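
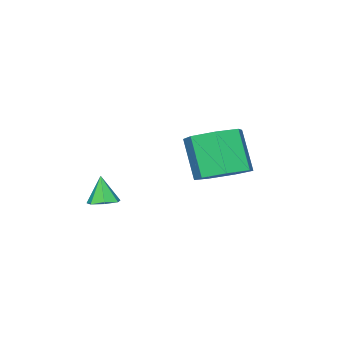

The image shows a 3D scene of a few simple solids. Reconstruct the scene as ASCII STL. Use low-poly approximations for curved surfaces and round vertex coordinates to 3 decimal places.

solid 
facet normal 0.140 0.263 -0.954
outer loop
vertex 1.655 -2.948 -2.515
vertex 1.331 -3.326 -2.667
vertex 1.22 -2.832 -2.547
endloop
endfacet
facet normal 0.147 0.735 0.661
outer loop
vertex 1.655 -2.948 -2.515
vertex 1.22 -2.832 -2.547
vertex 1.189 -3.594 -1.693
endloop
endfacet
facet normal 0.140 0.263 -0.955
outer loop
vertex 1.22 -2.832 -2.547
vertex 1.331 -3.326 -2.667
vertex 0.869 -3.088 -2.669
endloop
endfacet
facet normal -0.615 0.599 0.512
outer loop
vertex 1.22 -2.832 -2.547
vertex 0.869 -3.088 -2.669
vertex 1.189 -3.594 -1.693
endloop
endfacet
facet normal 0.139 0.262 -0.955
outer loop
vertex 0.869 -3.088 -2.669
vertex 1.331 -3.326 -2.667
vertex 0.866 -3.523 -2.789
endloop
endfacet
facet normal -0.958 -0.070 0.278
outer loop
vertex 0.869 -3.088 -2.669
vertex 0.866 -3.523 -2.789
vertex 1.189 -3.594 -1.693
endloop
endfacet
facet normal 0.139 0.263 -0.955
outer loop
vertex 0.866 -3.523 -2.789
vertex 1.331 -3.326 -2.667
vertex 1.214 -3.809 -2.817
endloop
endfacet
facet normal -0.623 -0.771 0.134
outer loop
vertex 0.866 -3.523 -2.789
vertex 1.214 -3.809 -2.817
vertex 1.189 -3.594 -1.693
endloop
endfacet
facet normal 0.139 0.263 -0.955
outer loop
vertex 1.214 -3.809 -2.817
vertex 1.331 -3.326 -2.667
vertex 1.65 -3.731 -2.732
endloop
endfacet
facet normal 0.137 -0.972 0.189
outer loop
vertex 1.214 -3.809 -2.817
vertex 1.65 -3.731 -2.732
vertex 1.189 -3.594 -1.693
endloop
endfacet
facet normal 0.141 0.264 -0.954
outer loop
vertex 1.65 -3.731 -2.732
vertex 1.331 -3.326 -2.667
vertex 1.846 -3.348 -2.597
endloop
endfacet
facet normal 0.750 -0.525 0.402
outer loop
vertex 1.65 -3.731 -2.732
vertex 1.846 -3.348 -2.597
vertex 1.189 -3.594 -1.693
endloop
endfacet
facet normal 0.141 0.263 -0.954
outer loop
vertex 1.846 -3.348 -2.597
vertex 1.331 -3.326 -2.667
vertex 1.655 -2.948 -2.515
endloop
endfacet
facet normal 0.755 0.235 0.612
outer loop
vertex 1.846 -3.348 -2.597
vertex 1.655 -2.948 -2.515
vertex 1.189 -3.594 -1.693
endloop
endfacet
facet normal 0.181 0.454 -0.873
outer loop
vertex -1.489 -0.938 -1.62
vertex -2.061 -1.556 -2.06
vertex -2.282 -0.718 -1.67
endloop
endfacet
facet normal 0.205 0.850 0.485
outer loop
vertex -1.489 -0.938 -1.62
vertex -2.282 -0.718 -1.67
vertex -1.787 -1.686 -0.181
endloop
endfacet
facet normal 0.205 0.850 0.485
outer loop
vertex -1.787 -1.686 -0.181
vertex -2.282 -0.718 -1.67
vertex -2.58 -1.467 -0.23
endloop
endfacet
facet normal -0.179 -0.454 0.873
outer loop
vertex -1.787 -1.686 -0.181
vertex -2.58 -1.467 -0.23
vertex -2.359 -2.304 -0.62
endloop
endfacet
facet normal 0.180 0.454 -0.873
outer loop
vertex -2.282 -0.718 -1.67
vertex -2.061 -1.556 -2.06
vertex -2.909 -1.129 -2.013
endloop
endfacet
facet normal -0.624 0.739 0.255
outer loop
vertex -2.282 -0.718 -1.67
vertex -2.909 -1.129 -2.013
vertex -2.58 -1.467 -0.23
endloop
endfacet
facet normal -0.624 0.738 0.255
outer loop
vertex -2.58 -1.467 -0.23
vertex -2.909 -1.129 -2.013
vertex -3.206 -1.878 -0.573
endloop
endfacet
facet normal -0.180 -0.454 0.873
outer loop
vertex -2.58 -1.467 -0.23
vertex -3.206 -1.878 -0.573
vertex -2.359 -2.304 -0.62
endloop
endfacet
facet normal 0.181 0.455 -0.872
outer loop
vertex -2.909 -1.129 -2.013
vertex -2.061 -1.556 -2.06
vertex -2.897 -1.861 -2.392
endloop
endfacet
facet normal -0.984 0.070 -0.166
outer loop
vertex -2.909 -1.129 -2.013
vertex -2.897 -1.861 -2.392
vertex -3.206 -1.878 -0.573
endloop
endfacet
facet normal -0.983 0.071 -0.166
outer loop
vertex -3.206 -1.878 -0.573
vertex -2.897 -1.861 -2.392
vertex -3.195 -2.61 -0.952
endloop
endfacet
facet normal -0.180 -0.454 0.872
outer loop
vertex -3.206 -1.878 -0.573
vertex -3.195 -2.61 -0.952
vertex -2.359 -2.304 -0.62
endloop
endfacet
facet normal 0.181 0.454 -0.873
outer loop
vertex -2.897 -1.861 -2.392
vertex -2.061 -1.556 -2.06
vertex -2.256 -2.363 -2.52
endloop
endfacet
facet normal -0.602 -0.651 -0.463
outer loop
vertex -2.897 -1.861 -2.392
vertex -2.256 -2.363 -2.52
vertex -3.195 -2.61 -0.952
endloop
endfacet
facet normal -0.601 -0.651 -0.463
outer loop
vertex -3.195 -2.61 -0.952
vertex -2.256 -2.363 -2.52
vertex -2.553 -3.112 -1.08
endloop
endfacet
facet normal -0.181 -0.454 0.873
outer loop
vertex -3.195 -2.61 -0.952
vertex -2.553 -3.112 -1.08
vertex -2.359 -2.304 -0.62
endloop
endfacet
facet normal 0.180 0.454 -0.873
outer loop
vertex -2.256 -2.363 -2.52
vertex -2.061 -1.556 -2.06
vertex -1.468 -2.257 -2.302
endloop
endfacet
facet normal 0.232 -0.882 -0.411
outer loop
vertex -2.256 -2.363 -2.52
vertex -1.468 -2.257 -2.302
vertex -2.553 -3.112 -1.08
endloop
endfacet
facet normal 0.232 -0.882 -0.411
outer loop
vertex -2.553 -3.112 -1.08
vertex -1.468 -2.257 -2.302
vertex -1.766 -3.006 -0.862
endloop
endfacet
facet normal -0.181 -0.453 0.873
outer loop
vertex -2.553 -3.112 -1.08
vertex -1.766 -3.006 -0.862
vertex -2.359 -2.304 -0.62
endloop
endfacet
facet normal 0.180 0.453 -0.873
outer loop
vertex -1.468 -2.257 -2.302
vertex -2.061 -1.556 -2.06
vertex -1.127 -1.622 -1.902
endloop
endfacet
facet normal 0.892 -0.449 -0.049
outer loop
vertex -1.468 -2.257 -2.302
vertex -1.127 -1.622 -1.902
vertex -1.766 -3.006 -0.862
endloop
endfacet
facet normal 0.892 -0.449 -0.050
outer loop
vertex -1.766 -3.006 -0.862
vertex -1.127 -1.622 -1.902
vertex -1.424 -2.371 -0.462
endloop
endfacet
facet normal -0.180 -0.453 0.873
outer loop
vertex -1.766 -3.006 -0.862
vertex -1.424 -2.371 -0.462
vertex -2.359 -2.304 -0.62
endloop
endfacet
facet normal 0.180 0.455 -0.872
outer loop
vertex -1.127 -1.622 -1.902
vertex -2.061 -1.556 -2.06
vertex -1.489 -0.938 -1.62
endloop
endfacet
facet normal 0.880 0.322 0.349
outer loop
vertex -1.127 -1.622 -1.902
vertex -1.489 -0.938 -1.62
vertex -1.424 -2.371 -0.462
endloop
endfacet
facet normal 0.880 0.323 0.350
outer loop
vertex -1.424 -2.371 -0.462
vertex -1.489 -0.938 -1.62
vertex -1.787 -1.686 -0.181
endloop
endfacet
facet normal -0.180 -0.453 0.873
outer loop
vertex -1.424 -2.371 -0.462
vertex -1.787 -1.686 -0.181
vertex -2.359 -2.304 -0.62
endloop
endfacet

endsolid


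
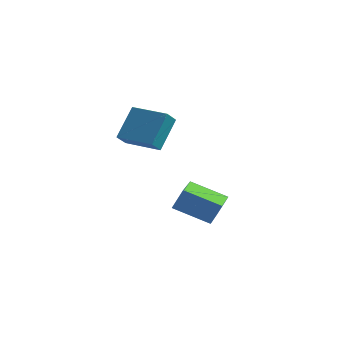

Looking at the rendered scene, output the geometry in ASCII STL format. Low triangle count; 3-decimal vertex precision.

solid 
facet normal -0.910 -0.128 0.394
outer loop
vertex -1.965 -0.832 -2.272
vertex -2.319 0.818 -2.554
vertex -2.381 -1.1 -3.321
endloop
endfacet
facet normal 0.207 -0.964 0.164
outer loop
vertex -0.661 -0.858 -4.066
vertex -1.965 -0.832 -2.272
vertex -2.381 -1.1 -3.321
endloop
endfacet
facet normal -0.910 -0.128 0.394
outer loop
vertex -2.381 -1.1 -3.321
vertex -2.319 0.818 -2.554
vertex -2.735 0.549 -3.603
endloop
endfacet
facet normal -0.359 -0.232 -0.904
outer loop
vertex -2.735 0.549 -3.603
vertex -0.661 -0.858 -4.066
vertex -2.381 -1.1 -3.321
endloop
endfacet
facet normal 0.359 0.232 0.904
outer loop
vertex -1.965 -0.832 -2.272
vertex -0.599 1.06 -3.299
vertex -2.319 0.818 -2.554
endloop
endfacet
facet normal 0.208 -0.964 0.165
outer loop
vertex -0.245 -0.589 -3.017
vertex -1.965 -0.832 -2.272
vertex -0.661 -0.858 -4.066
endloop
endfacet
facet normal 0.359 0.232 0.904
outer loop
vertex -0.245 -0.589 -3.017
vertex -0.599 1.06 -3.299
vertex -1.965 -0.832 -2.272
endloop
endfacet
facet normal -0.207 0.964 -0.165
outer loop
vertex -2.319 0.818 -2.554
vertex -0.599 1.06 -3.299
vertex -2.735 0.549 -3.603
endloop
endfacet
facet normal -0.359 -0.232 -0.904
outer loop
vertex -1.015 0.792 -4.348
vertex -0.661 -0.858 -4.066
vertex -2.735 0.549 -3.603
endloop
endfacet
facet normal -0.207 0.964 -0.164
outer loop
vertex -2.735 0.549 -3.603
vertex -0.599 1.06 -3.299
vertex -1.015 0.792 -4.348
endloop
endfacet
facet normal 0.910 0.128 -0.394
outer loop
vertex -1.015 0.792 -4.348
vertex -0.245 -0.589 -3.017
vertex -0.661 -0.858 -4.066
endloop
endfacet
facet normal 0.910 0.128 -0.394
outer loop
vertex -0.599 1.06 -3.299
vertex -0.245 -0.589 -3.017
vertex -1.015 0.792 -4.348
endloop
endfacet
facet normal -0.985 0.175 -0.013
outer loop
vertex -4.094 -3.012 1.508
vertex -3.899 -1.816 2.84
vertex -3.973 -2.372 0.917
endloop
endfacet
facet normal -0.108 -0.663 -0.740
outer loop
vertex -2.221 -2.684 0.94
vertex -4.094 -3.012 1.508
vertex -3.973 -2.372 0.917
endloop
endfacet
facet normal -0.985 0.175 -0.013
outer loop
vertex -3.973 -2.372 0.917
vertex -3.899 -1.816 2.84
vertex -3.778 -1.177 2.248
endloop
endfacet
facet normal 0.138 0.727 -0.673
outer loop
vertex -3.778 -1.177 2.248
vertex -2.221 -2.684 0.94
vertex -3.973 -2.372 0.917
endloop
endfacet
facet normal -0.138 -0.727 0.673
outer loop
vertex -4.094 -3.012 1.508
vertex -2.147 -2.128 2.863
vertex -3.899 -1.816 2.84
endloop
endfacet
facet normal -0.108 -0.665 -0.739
outer loop
vertex -2.342 -3.323 1.532
vertex -4.094 -3.012 1.508
vertex -2.221 -2.684 0.94
endloop
endfacet
facet normal -0.138 -0.727 0.673
outer loop
vertex -2.342 -3.323 1.532
vertex -2.147 -2.128 2.863
vertex -4.094 -3.012 1.508
endloop
endfacet
facet normal 0.109 0.664 0.739
outer loop
vertex -3.899 -1.816 2.84
vertex -2.147 -2.128 2.863
vertex -3.778 -1.177 2.248
endloop
endfacet
facet normal 0.138 0.727 -0.673
outer loop
vertex -2.026 -1.488 2.272
vertex -2.221 -2.684 0.94
vertex -3.778 -1.177 2.248
endloop
endfacet
facet normal 0.108 0.663 0.740
outer loop
vertex -3.778 -1.177 2.248
vertex -2.147 -2.128 2.863
vertex -2.026 -1.488 2.272
endloop
endfacet
facet normal 0.985 -0.175 0.013
outer loop
vertex -2.026 -1.488 2.272
vertex -2.342 -3.323 1.532
vertex -2.221 -2.684 0.94
endloop
endfacet
facet normal 0.985 -0.175 0.013
outer loop
vertex -2.147 -2.128 2.863
vertex -2.342 -3.323 1.532
vertex -2.026 -1.488 2.272
endloop
endfacet

endsolid


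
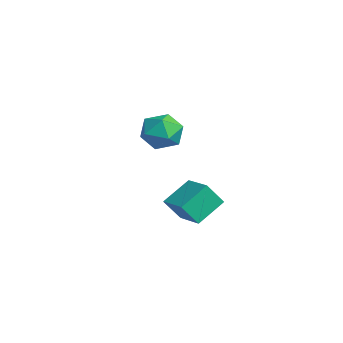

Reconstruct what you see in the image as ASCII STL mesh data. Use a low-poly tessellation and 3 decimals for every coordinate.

solid 
facet normal -0.194 0.878 0.438
outer loop
vertex -2.826 -2.49 3.648
vertex -2.789 -2.957 4.601
vertex -1.906 -2.549 4.175
endloop
endfacet
facet normal 0.161 0.972 -0.173
outer loop
vertex -2.826 -2.49 3.648
vertex -1.906 -2.549 4.175
vertex -1.931 -2.731 3.129
endloop
endfacet
facet normal -0.223 0.679 -0.700
outer loop
vertex -2.826 -2.49 3.648
vertex -1.931 -2.731 3.129
vertex -2.829 -3.253 2.909
endloop
endfacet
facet normal -0.816 0.404 -0.414
outer loop
vertex -2.826 -2.49 3.648
vertex -2.829 -3.253 2.909
vertex -3.359 -3.393 3.818
endloop
endfacet
facet normal -0.800 0.526 0.289
outer loop
vertex -2.826 -2.49 3.648
vertex -3.359 -3.393 3.818
vertex -2.789 -2.957 4.601
endloop
endfacet
facet normal 0.778 0.616 -0.126
outer loop
vertex -1.931 -2.731 3.129
vertex -1.906 -2.549 4.175
vertex -1.341 -3.347 3.762
endloop
endfacet
facet normal 0.202 0.464 0.863
outer loop
vertex -1.906 -2.549 4.175
vertex -2.789 -2.957 4.601
vertex -1.871 -3.487 4.671
endloop
endfacet
facet normal -0.776 -0.103 0.622
outer loop
vertex -2.789 -2.957 4.601
vertex -3.359 -3.393 3.818
vertex -2.769 -4.009 4.451
endloop
endfacet
facet normal -0.803 -0.302 -0.514
outer loop
vertex -3.359 -3.393 3.818
vertex -2.829 -3.253 2.909
vertex -2.794 -4.191 3.405
endloop
endfacet
facet normal 0.157 0.142 -0.977
outer loop
vertex -2.829 -3.253 2.909
vertex -1.931 -2.731 3.129
vertex -1.911 -3.783 2.979
endloop
endfacet
facet normal 0.816 -0.404 0.414
outer loop
vertex -1.874 -4.25 3.932
vertex -1.341 -3.347 3.762
vertex -1.871 -3.487 4.671
endloop
endfacet
facet normal 0.223 -0.679 0.700
outer loop
vertex -1.874 -4.25 3.932
vertex -1.871 -3.487 4.671
vertex -2.769 -4.009 4.451
endloop
endfacet
facet normal -0.161 -0.972 0.173
outer loop
vertex -1.874 -4.25 3.932
vertex -2.769 -4.009 4.451
vertex -2.794 -4.191 3.405
endloop
endfacet
facet normal 0.194 -0.878 -0.438
outer loop
vertex -1.874 -4.25 3.932
vertex -2.794 -4.191 3.405
vertex -1.911 -3.783 2.979
endloop
endfacet
facet normal 0.800 -0.526 -0.289
outer loop
vertex -1.874 -4.25 3.932
vertex -1.911 -3.783 2.979
vertex -1.341 -3.347 3.762
endloop
endfacet
facet normal 0.803 0.302 0.514
outer loop
vertex -1.871 -3.487 4.671
vertex -1.341 -3.347 3.762
vertex -1.906 -2.549 4.175
endloop
endfacet
facet normal -0.157 -0.142 0.977
outer loop
vertex -2.769 -4.009 4.451
vertex -1.871 -3.487 4.671
vertex -2.789 -2.957 4.601
endloop
endfacet
facet normal -0.778 -0.616 0.126
outer loop
vertex -2.794 -4.191 3.405
vertex -2.769 -4.009 4.451
vertex -3.359 -3.393 3.818
endloop
endfacet
facet normal -0.202 -0.464 -0.863
outer loop
vertex -1.911 -3.783 2.979
vertex -2.794 -4.191 3.405
vertex -2.829 -3.253 2.909
endloop
endfacet
facet normal 0.776 0.103 -0.622
outer loop
vertex -1.341 -3.347 3.762
vertex -1.911 -3.783 2.979
vertex -1.931 -2.731 3.129
endloop
endfacet
facet normal -0.954 -0.246 -0.173
outer loop
vertex 1.727 -3.378 2.637
vertex 1.725 -2.659 1.627
vertex 2.191 -4.574 1.784
endloop
endfacet
facet normal 0.001 -0.580 0.814
outer loop
vertex 3.555 -4.221 2.033
vertex 1.727 -3.378 2.637
vertex 2.191 -4.574 1.784
endloop
endfacet
facet normal -0.953 -0.246 -0.175
outer loop
vertex 2.191 -4.574 1.784
vertex 1.725 -2.659 1.627
vertex 2.19 -3.854 0.774
endloop
endfacet
facet normal 0.302 -0.776 -0.554
outer loop
vertex 2.19 -3.854 0.774
vertex 3.555 -4.221 2.033
vertex 2.191 -4.574 1.784
endloop
endfacet
facet normal -0.302 0.776 0.553
outer loop
vertex 1.727 -3.378 2.637
vertex 3.089 -2.306 1.876
vertex 1.725 -2.659 1.627
endloop
endfacet
facet normal 0.001 -0.581 0.814
outer loop
vertex 3.09 -3.026 2.886
vertex 1.727 -3.378 2.637
vertex 3.555 -4.221 2.033
endloop
endfacet
facet normal -0.302 0.776 0.554
outer loop
vertex 3.09 -3.026 2.886
vertex 3.089 -2.306 1.876
vertex 1.727 -3.378 2.637
endloop
endfacet
facet normal -0.002 0.581 -0.814
outer loop
vertex 1.725 -2.659 1.627
vertex 3.089 -2.306 1.876
vertex 2.19 -3.854 0.774
endloop
endfacet
facet normal 0.302 -0.776 -0.553
outer loop
vertex 3.553 -3.502 1.023
vertex 3.555 -4.221 2.033
vertex 2.19 -3.854 0.774
endloop
endfacet
facet normal -0.001 0.580 -0.814
outer loop
vertex 2.19 -3.854 0.774
vertex 3.089 -2.306 1.876
vertex 3.553 -3.502 1.023
endloop
endfacet
facet normal 0.953 0.247 0.174
outer loop
vertex 3.553 -3.502 1.023
vertex 3.09 -3.026 2.886
vertex 3.555 -4.221 2.033
endloop
endfacet
facet normal 0.954 0.246 0.174
outer loop
vertex 3.089 -2.306 1.876
vertex 3.09 -3.026 2.886
vertex 3.553 -3.502 1.023
endloop
endfacet

endsolid


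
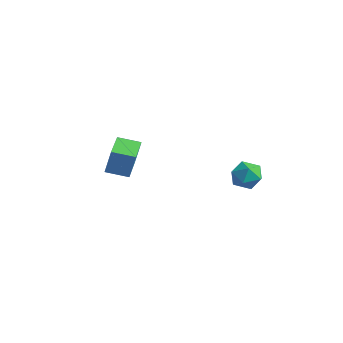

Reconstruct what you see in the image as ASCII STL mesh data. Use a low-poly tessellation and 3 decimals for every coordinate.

solid 
facet normal -0.878 0.350 -0.327
outer loop
vertex 3.179 1.857 -1.473
vertex 2.788 1.472 -0.835
vertex 3.068 2.26 -0.743
endloop
endfacet
facet normal -0.348 0.797 -0.493
outer loop
vertex 3.179 1.857 -1.473
vertex 3.068 2.26 -0.743
vertex 3.8 2.325 -1.154
endloop
endfacet
facet normal 0.126 0.439 -0.890
outer loop
vertex 3.179 1.857 -1.473
vertex 3.8 2.325 -1.154
vertex 3.972 1.577 -1.499
endloop
endfacet
facet normal -0.112 -0.228 -0.967
outer loop
vertex 3.179 1.857 -1.473
vertex 3.972 1.577 -1.499
vertex 3.347 1.05 -1.302
endloop
endfacet
facet normal -0.732 -0.284 -0.620
outer loop
vertex 3.179 1.857 -1.473
vertex 3.347 1.05 -1.302
vertex 2.788 1.472 -0.835
endloop
endfacet
facet normal -0.025 0.993 0.113
outer loop
vertex 3.8 2.325 -1.154
vertex 3.068 2.26 -0.743
vertex 3.793 2.23 -0.318
endloop
endfacet
facet normal -0.884 0.269 0.383
outer loop
vertex 3.068 2.26 -0.743
vertex 2.788 1.472 -0.835
vertex 3.168 1.703 -0.121
endloop
endfacet
facet normal -0.647 -0.757 -0.091
outer loop
vertex 2.788 1.472 -0.835
vertex 3.347 1.05 -1.302
vertex 3.34 0.955 -0.466
endloop
endfacet
facet normal 0.356 -0.667 -0.655
outer loop
vertex 3.347 1.05 -1.302
vertex 3.972 1.577 -1.499
vertex 4.072 1.02 -0.877
endloop
endfacet
facet normal 0.741 0.414 -0.528
outer loop
vertex 3.972 1.577 -1.499
vertex 3.8 2.325 -1.154
vertex 4.352 1.808 -0.785
endloop
endfacet
facet normal 0.112 0.228 0.967
outer loop
vertex 3.961 1.423 -0.147
vertex 3.793 2.23 -0.318
vertex 3.168 1.703 -0.121
endloop
endfacet
facet normal -0.126 -0.439 0.890
outer loop
vertex 3.961 1.423 -0.147
vertex 3.168 1.703 -0.121
vertex 3.34 0.955 -0.466
endloop
endfacet
facet normal 0.348 -0.797 0.493
outer loop
vertex 3.961 1.423 -0.147
vertex 3.34 0.955 -0.466
vertex 4.072 1.02 -0.877
endloop
endfacet
facet normal 0.878 -0.350 0.327
outer loop
vertex 3.961 1.423 -0.147
vertex 4.072 1.02 -0.877
vertex 4.352 1.808 -0.785
endloop
endfacet
facet normal 0.732 0.284 0.620
outer loop
vertex 3.961 1.423 -0.147
vertex 4.352 1.808 -0.785
vertex 3.793 2.23 -0.318
endloop
endfacet
facet normal -0.356 0.667 0.655
outer loop
vertex 3.168 1.703 -0.121
vertex 3.793 2.23 -0.318
vertex 3.068 2.26 -0.743
endloop
endfacet
facet normal -0.741 -0.414 0.528
outer loop
vertex 3.34 0.955 -0.466
vertex 3.168 1.703 -0.121
vertex 2.788 1.472 -0.835
endloop
endfacet
facet normal 0.025 -0.993 -0.113
outer loop
vertex 4.072 1.02 -0.877
vertex 3.34 0.955 -0.466
vertex 3.347 1.05 -1.302
endloop
endfacet
facet normal 0.884 -0.269 -0.383
outer loop
vertex 4.352 1.808 -0.785
vertex 4.072 1.02 -0.877
vertex 3.972 1.577 -1.499
endloop
endfacet
facet normal 0.647 0.757 0.091
outer loop
vertex 3.793 2.23 -0.318
vertex 4.352 1.808 -0.785
vertex 3.8 2.325 -1.154
endloop
endfacet
facet normal -0.719 0.694 -0.041
outer loop
vertex -3.043 -0.617 -0.367
vertex -2.251 0.188 -0.633
vertex -3.216 -0.872 -1.65
endloop
endfacet
facet normal -0.683 -0.694 0.230
outer loop
vertex -1.749 -2.288 -1.567
vertex -3.043 -0.617 -0.367
vertex -3.216 -0.872 -1.65
endloop
endfacet
facet normal -0.719 0.694 -0.042
outer loop
vertex -3.216 -0.872 -1.65
vertex -2.251 0.188 -0.633
vertex -2.423 -0.067 -1.917
endloop
endfacet
facet normal -0.131 -0.193 -0.972
outer loop
vertex -2.423 -0.067 -1.917
vertex -1.749 -2.288 -1.567
vertex -3.216 -0.872 -1.65
endloop
endfacet
facet normal 0.131 0.193 0.973
outer loop
vertex -3.043 -0.617 -0.367
vertex -0.784 -1.228 -0.55
vertex -2.251 0.188 -0.633
endloop
endfacet
facet normal -0.683 -0.694 0.229
outer loop
vertex -1.577 -2.033 -0.283
vertex -3.043 -0.617 -0.367
vertex -1.749 -2.288 -1.567
endloop
endfacet
facet normal 0.131 0.193 0.972
outer loop
vertex -1.577 -2.033 -0.283
vertex -0.784 -1.228 -0.55
vertex -3.043 -0.617 -0.367
endloop
endfacet
facet normal 0.683 0.694 -0.229
outer loop
vertex -2.251 0.188 -0.633
vertex -0.784 -1.228 -0.55
vertex -2.423 -0.067 -1.917
endloop
endfacet
facet normal -0.131 -0.193 -0.972
outer loop
vertex -0.957 -1.483 -1.833
vertex -1.749 -2.288 -1.567
vertex -2.423 -0.067 -1.917
endloop
endfacet
facet normal 0.683 0.693 -0.230
outer loop
vertex -2.423 -0.067 -1.917
vertex -0.784 -1.228 -0.55
vertex -0.957 -1.483 -1.833
endloop
endfacet
facet normal 0.719 -0.694 0.041
outer loop
vertex -0.957 -1.483 -1.833
vertex -1.577 -2.033 -0.283
vertex -1.749 -2.288 -1.567
endloop
endfacet
facet normal 0.719 -0.694 0.041
outer loop
vertex -0.784 -1.228 -0.55
vertex -1.577 -2.033 -0.283
vertex -0.957 -1.483 -1.833
endloop
endfacet

endsolid


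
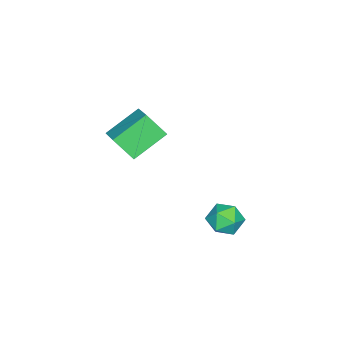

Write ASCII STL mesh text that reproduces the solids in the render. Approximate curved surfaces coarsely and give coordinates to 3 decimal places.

solid 
facet normal -0.106 0.845 0.523
outer loop
vertex 0.419 3.846 -0.41
vertex 0.479 3.349 0.405
vertex 1.271 3.7 -0.001
endloop
endfacet
facet normal 0.216 0.971 -0.102
outer loop
vertex 0.419 3.846 -0.41
vertex 1.271 3.7 -0.001
vertex 1.177 3.621 -0.949
endloop
endfacet
facet normal -0.219 0.752 -0.622
outer loop
vertex 0.419 3.846 -0.41
vertex 1.177 3.621 -0.949
vertex 0.326 3.223 -1.13
endloop
endfacet
facet normal -0.811 0.490 -0.319
outer loop
vertex 0.419 3.846 -0.41
vertex 0.326 3.223 -1.13
vertex -0.105 3.054 -0.293
endloop
endfacet
facet normal -0.741 0.548 0.389
outer loop
vertex 0.419 3.846 -0.41
vertex -0.105 3.054 -0.293
vertex 0.479 3.349 0.405
endloop
endfacet
facet normal 0.808 0.575 -0.128
outer loop
vertex 1.177 3.621 -0.949
vertex 1.271 3.7 -0.001
vertex 1.705 2.986 -0.467
endloop
endfacet
facet normal 0.288 0.372 0.883
outer loop
vertex 1.271 3.7 -0.001
vertex 0.479 3.349 0.405
vertex 1.274 2.817 0.37
endloop
endfacet
facet normal -0.739 -0.110 0.665
outer loop
vertex 0.479 3.349 0.405
vertex -0.105 3.054 -0.293
vertex 0.423 2.419 0.189
endloop
endfacet
facet normal -0.853 -0.205 -0.480
outer loop
vertex -0.105 3.054 -0.293
vertex 0.326 3.223 -1.13
vertex 0.329 2.34 -0.759
endloop
endfacet
facet normal 0.104 0.219 -0.970
outer loop
vertex 0.326 3.223 -1.13
vertex 1.177 3.621 -0.949
vertex 1.121 2.691 -1.165
endloop
endfacet
facet normal 0.811 -0.490 0.319
outer loop
vertex 1.181 2.194 -0.35
vertex 1.705 2.986 -0.467
vertex 1.274 2.817 0.37
endloop
endfacet
facet normal 0.219 -0.752 0.622
outer loop
vertex 1.181 2.194 -0.35
vertex 1.274 2.817 0.37
vertex 0.423 2.419 0.189
endloop
endfacet
facet normal -0.216 -0.971 0.102
outer loop
vertex 1.181 2.194 -0.35
vertex 0.423 2.419 0.189
vertex 0.329 2.34 -0.759
endloop
endfacet
facet normal 0.106 -0.845 -0.523
outer loop
vertex 1.181 2.194 -0.35
vertex 0.329 2.34 -0.759
vertex 1.121 2.691 -1.165
endloop
endfacet
facet normal 0.741 -0.548 -0.389
outer loop
vertex 1.181 2.194 -0.35
vertex 1.121 2.691 -1.165
vertex 1.705 2.986 -0.467
endloop
endfacet
facet normal 0.853 0.205 0.480
outer loop
vertex 1.274 2.817 0.37
vertex 1.705 2.986 -0.467
vertex 1.271 3.7 -0.001
endloop
endfacet
facet normal -0.104 -0.219 0.970
outer loop
vertex 0.423 2.419 0.189
vertex 1.274 2.817 0.37
vertex 0.479 3.349 0.405
endloop
endfacet
facet normal -0.808 -0.575 0.128
outer loop
vertex 0.329 2.34 -0.759
vertex 0.423 2.419 0.189
vertex -0.105 3.054 -0.293
endloop
endfacet
facet normal -0.288 -0.372 -0.883
outer loop
vertex 1.121 2.691 -1.165
vertex 0.329 2.34 -0.759
vertex 0.326 3.223 -1.13
endloop
endfacet
facet normal 0.739 0.110 -0.665
outer loop
vertex 1.705 2.986 -0.467
vertex 1.121 2.691 -1.165
vertex 1.177 3.621 -0.949
endloop
endfacet
facet normal -0.725 0.468 0.506
outer loop
vertex -1.049 -1.856 3.826
vertex -1.19 -0.859 2.701
vertex -2.196 -2.843 3.095
endloop
endfacet
facet normal 0.094 -0.660 0.745
outer loop
vertex -0.71 -3.801 2.059
vertex -1.049 -1.856 3.826
vertex -2.196 -2.843 3.095
endloop
endfacet
facet normal -0.725 0.468 0.506
outer loop
vertex -2.196 -2.843 3.095
vertex -1.19 -0.859 2.701
vertex -2.337 -1.845 1.97
endloop
endfacet
facet normal -0.682 -0.587 -0.435
outer loop
vertex -2.337 -1.845 1.97
vertex -0.71 -3.801 2.059
vertex -2.196 -2.843 3.095
endloop
endfacet
facet normal 0.682 0.588 0.435
outer loop
vertex -1.049 -1.856 3.826
vertex 0.296 -1.817 1.665
vertex -1.19 -0.859 2.701
endloop
endfacet
facet normal 0.093 -0.661 0.745
outer loop
vertex 0.437 -2.815 2.79
vertex -1.049 -1.856 3.826
vertex -0.71 -3.801 2.059
endloop
endfacet
facet normal 0.682 0.587 0.435
outer loop
vertex 0.437 -2.815 2.79
vertex 0.296 -1.817 1.665
vertex -1.049 -1.856 3.826
endloop
endfacet
facet normal -0.093 0.661 -0.745
outer loop
vertex -1.19 -0.859 2.701
vertex 0.296 -1.817 1.665
vertex -2.337 -1.845 1.97
endloop
endfacet
facet normal -0.682 -0.587 -0.435
outer loop
vertex -0.851 -2.804 0.934
vertex -0.71 -3.801 2.059
vertex -2.337 -1.845 1.97
endloop
endfacet
facet normal -0.093 0.660 -0.745
outer loop
vertex -2.337 -1.845 1.97
vertex 0.296 -1.817 1.665
vertex -0.851 -2.804 0.934
endloop
endfacet
facet normal 0.725 -0.468 -0.506
outer loop
vertex -0.851 -2.804 0.934
vertex 0.437 -2.815 2.79
vertex -0.71 -3.801 2.059
endloop
endfacet
facet normal 0.725 -0.468 -0.506
outer loop
vertex 0.296 -1.817 1.665
vertex 0.437 -2.815 2.79
vertex -0.851 -2.804 0.934
endloop
endfacet

endsolid


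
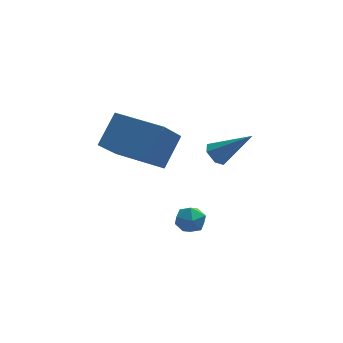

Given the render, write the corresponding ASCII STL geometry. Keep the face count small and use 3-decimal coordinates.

solid 
facet normal -0.400 -0.554 -0.730
outer loop
vertex -3.724 -0.103 -0.83
vertex -5.47 1.043 -0.743
vertex -3.083 0.961 -1.99
endloop
endfacet
facet normal 0.835 -0.549 -0.042
outer loop
vertex -2.45 1.837 -0.837
vertex -3.724 -0.103 -0.83
vertex -3.083 0.961 -1.99
endloop
endfacet
facet normal -0.400 -0.554 -0.730
outer loop
vertex -3.083 0.961 -1.99
vertex -5.47 1.043 -0.743
vertex -4.828 2.108 -1.903
endloop
endfacet
facet normal 0.377 0.626 -0.683
outer loop
vertex -4.828 2.108 -1.903
vertex -2.45 1.837 -0.837
vertex -3.083 0.961 -1.99
endloop
endfacet
facet normal -0.377 -0.626 0.683
outer loop
vertex -3.724 -0.103 -0.83
vertex -4.837 1.919 0.41
vertex -5.47 1.043 -0.743
endloop
endfacet
facet normal 0.835 -0.549 -0.041
outer loop
vertex -3.092 0.772 0.323
vertex -3.724 -0.103 -0.83
vertex -2.45 1.837 -0.837
endloop
endfacet
facet normal -0.378 -0.626 0.682
outer loop
vertex -3.092 0.772 0.323
vertex -4.837 1.919 0.41
vertex -3.724 -0.103 -0.83
endloop
endfacet
facet normal -0.835 0.549 0.042
outer loop
vertex -5.47 1.043 -0.743
vertex -4.837 1.919 0.41
vertex -4.828 2.108 -1.903
endloop
endfacet
facet normal 0.377 0.626 -0.682
outer loop
vertex -4.196 2.983 -0.75
vertex -2.45 1.837 -0.837
vertex -4.828 2.108 -1.903
endloop
endfacet
facet normal -0.835 0.548 0.042
outer loop
vertex -4.828 2.108 -1.903
vertex -4.837 1.919 0.41
vertex -4.196 2.983 -0.75
endloop
endfacet
facet normal 0.400 0.554 0.730
outer loop
vertex -4.196 2.983 -0.75
vertex -3.092 0.772 0.323
vertex -2.45 1.837 -0.837
endloop
endfacet
facet normal 0.401 0.554 0.730
outer loop
vertex -4.837 1.919 0.41
vertex -3.092 0.772 0.323
vertex -4.196 2.983 -0.75
endloop
endfacet
facet normal -0.651 0.725 -0.224
outer loop
vertex -2.342 -1.931 -2.707
vertex -2.815 -2.348 -2.681
vertex -2.643 -2.033 -2.162
endloop
endfacet
facet normal -0.091 0.987 0.134
outer loop
vertex -2.342 -1.931 -2.707
vertex -2.643 -2.033 -2.162
vertex -2.015 -1.974 -2.169
endloop
endfacet
facet normal 0.499 0.834 -0.237
outer loop
vertex -2.342 -1.931 -2.707
vertex -2.015 -1.974 -2.169
vertex -1.799 -2.252 -2.693
endloop
endfacet
facet normal 0.304 0.477 -0.825
outer loop
vertex -2.342 -1.931 -2.707
vertex -1.799 -2.252 -2.693
vertex -2.294 -2.483 -3.009
endloop
endfacet
facet normal -0.407 0.411 -0.816
outer loop
vertex -2.342 -1.931 -2.707
vertex -2.294 -2.483 -3.009
vertex -2.815 -2.348 -2.681
endloop
endfacet
facet normal -0.052 0.647 0.761
outer loop
vertex -2.015 -1.974 -2.169
vertex -2.643 -2.033 -2.162
vertex -2.286 -2.417 -1.811
endloop
endfacet
facet normal -0.957 0.225 0.181
outer loop
vertex -2.643 -2.033 -2.162
vertex -2.815 -2.348 -2.681
vertex -2.781 -2.648 -2.127
endloop
endfacet
facet normal -0.562 -0.284 -0.777
outer loop
vertex -2.815 -2.348 -2.681
vertex -2.294 -2.483 -3.009
vertex -2.565 -2.926 -2.651
endloop
endfacet
facet normal 0.587 -0.177 -0.790
outer loop
vertex -2.294 -2.483 -3.009
vertex -1.799 -2.252 -2.693
vertex -1.937 -2.867 -2.658
endloop
endfacet
facet normal 0.903 0.399 0.161
outer loop
vertex -1.799 -2.252 -2.693
vertex -2.015 -1.974 -2.169
vertex -1.765 -2.552 -2.139
endloop
endfacet
facet normal -0.304 -0.477 0.825
outer loop
vertex -2.238 -2.969 -2.113
vertex -2.286 -2.417 -1.811
vertex -2.781 -2.648 -2.127
endloop
endfacet
facet normal -0.499 -0.834 0.237
outer loop
vertex -2.238 -2.969 -2.113
vertex -2.781 -2.648 -2.127
vertex -2.565 -2.926 -2.651
endloop
endfacet
facet normal 0.091 -0.987 -0.134
outer loop
vertex -2.238 -2.969 -2.113
vertex -2.565 -2.926 -2.651
vertex -1.937 -2.867 -2.658
endloop
endfacet
facet normal 0.651 -0.725 0.224
outer loop
vertex -2.238 -2.969 -2.113
vertex -1.937 -2.867 -2.658
vertex -1.765 -2.552 -2.139
endloop
endfacet
facet normal 0.407 -0.411 0.816
outer loop
vertex -2.238 -2.969 -2.113
vertex -1.765 -2.552 -2.139
vertex -2.286 -2.417 -1.811
endloop
endfacet
facet normal -0.587 0.177 0.790
outer loop
vertex -2.781 -2.648 -2.127
vertex -2.286 -2.417 -1.811
vertex -2.643 -2.033 -2.162
endloop
endfacet
facet normal -0.903 -0.399 -0.161
outer loop
vertex -2.565 -2.926 -2.651
vertex -2.781 -2.648 -2.127
vertex -2.815 -2.348 -2.681
endloop
endfacet
facet normal 0.052 -0.647 -0.761
outer loop
vertex -1.937 -2.867 -2.658
vertex -2.565 -2.926 -2.651
vertex -2.294 -2.483 -3.009
endloop
endfacet
facet normal 0.957 -0.225 -0.181
outer loop
vertex -1.765 -2.552 -2.139
vertex -1.937 -2.867 -2.658
vertex -1.799 -2.252 -2.693
endloop
endfacet
facet normal 0.562 0.284 0.777
outer loop
vertex -2.286 -2.417 -1.811
vertex -1.765 -2.552 -2.139
vertex -2.015 -1.974 -2.169
endloop
endfacet
facet normal -0.759 0.133 -0.637
outer loop
vertex -0.949 0.992 -1.866
vertex -1.236 1.245 -1.471
vertex -0.907 1.537 -1.802
endloop
endfacet
facet normal 0.825 0.003 -0.565
outer loop
vertex -0.949 0.992 -1.866
vertex -0.907 1.537 -1.802
vertex 0.076 1.015 -0.369
endloop
endfacet
facet normal -0.759 0.132 -0.638
outer loop
vertex -0.907 1.537 -1.802
vertex -1.236 1.245 -1.471
vertex -1.195 1.79 -1.407
endloop
endfacet
facet normal 0.576 0.811 -0.100
outer loop
vertex -0.907 1.537 -1.802
vertex -1.195 1.79 -1.407
vertex 0.076 1.015 -0.369
endloop
endfacet
facet normal -0.759 0.132 -0.638
outer loop
vertex -1.195 1.79 -1.407
vertex -1.236 1.245 -1.471
vertex -1.524 1.498 -1.076
endloop
endfacet
facet normal -0.047 0.772 0.634
outer loop
vertex -1.195 1.79 -1.407
vertex -1.524 1.498 -1.076
vertex 0.076 1.015 -0.369
endloop
endfacet
facet normal -0.758 0.133 -0.638
outer loop
vertex -1.524 1.498 -1.076
vertex -1.236 1.245 -1.471
vertex -1.565 0.954 -1.141
endloop
endfacet
facet normal -0.422 -0.076 0.903
outer loop
vertex -1.524 1.498 -1.076
vertex -1.565 0.954 -1.141
vertex 0.076 1.015 -0.369
endloop
endfacet
facet normal -0.759 0.135 -0.637
outer loop
vertex -1.565 0.954 -1.141
vertex -1.236 1.245 -1.471
vertex -1.278 0.701 -1.536
endloop
endfacet
facet normal -0.174 -0.882 0.439
outer loop
vertex -1.565 0.954 -1.141
vertex -1.278 0.701 -1.536
vertex 0.076 1.015 -0.369
endloop
endfacet
facet normal -0.759 0.135 -0.637
outer loop
vertex -1.278 0.701 -1.536
vertex -1.236 1.245 -1.471
vertex -0.949 0.992 -1.866
endloop
endfacet
facet normal 0.450 -0.843 -0.295
outer loop
vertex -1.278 0.701 -1.536
vertex -0.949 0.992 -1.866
vertex 0.076 1.015 -0.369
endloop
endfacet

endsolid


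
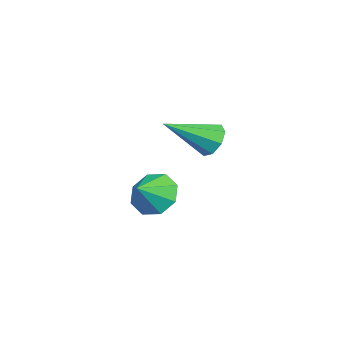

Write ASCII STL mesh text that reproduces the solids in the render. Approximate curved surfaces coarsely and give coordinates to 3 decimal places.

solid 
facet normal -0.409 0.768 -0.492
outer loop
vertex 0.853 1.156 2.488
vertex 0.608 1.371 3.027
vertex 1.149 1.46 2.716
endloop
endfacet
facet normal 0.770 -0.349 -0.534
outer loop
vertex 0.853 1.156 2.488
vertex 1.149 1.46 2.716
vertex 1.312 0.049 3.873
endloop
endfacet
facet normal -0.409 0.768 -0.492
outer loop
vertex 1.149 1.46 2.716
vertex 0.608 1.371 3.027
vertex 1.128 1.712 3.127
endloop
endfacet
facet normal 0.994 0.104 -0.013
outer loop
vertex 1.149 1.46 2.716
vertex 1.128 1.712 3.127
vertex 1.312 0.049 3.873
endloop
endfacet
facet normal -0.409 0.769 -0.492
outer loop
vertex 1.128 1.712 3.127
vertex 0.608 1.371 3.027
vertex 0.803 1.764 3.479
endloop
endfacet
facet normal 0.713 0.351 0.607
outer loop
vertex 1.128 1.712 3.127
vertex 0.803 1.764 3.479
vertex 1.312 0.049 3.873
endloop
endfacet
facet normal -0.408 0.769 -0.492
outer loop
vertex 0.803 1.764 3.479
vertex 0.608 1.371 3.027
vertex 0.363 1.586 3.566
endloop
endfacet
facet normal 0.090 0.248 0.964
outer loop
vertex 0.803 1.764 3.479
vertex 0.363 1.586 3.566
vertex 1.312 0.049 3.873
endloop
endfacet
facet normal -0.409 0.769 -0.492
outer loop
vertex 0.363 1.586 3.566
vertex 0.608 1.371 3.027
vertex 0.067 1.282 3.337
endloop
endfacet
facet normal -0.508 -0.144 0.849
outer loop
vertex 0.363 1.586 3.566
vertex 0.067 1.282 3.337
vertex 1.312 0.049 3.873
endloop
endfacet
facet normal -0.408 0.769 -0.492
outer loop
vertex 0.067 1.282 3.337
vertex 0.608 1.371 3.027
vertex 0.088 1.03 2.926
endloop
endfacet
facet normal -0.732 -0.597 0.328
outer loop
vertex 0.067 1.282 3.337
vertex 0.088 1.03 2.926
vertex 1.312 0.049 3.873
endloop
endfacet
facet normal -0.409 0.769 -0.492
outer loop
vertex 0.088 1.03 2.926
vertex 0.608 1.371 3.027
vertex 0.414 0.978 2.574
endloop
endfacet
facet normal -0.450 -0.844 -0.292
outer loop
vertex 0.088 1.03 2.926
vertex 0.414 0.978 2.574
vertex 1.312 0.049 3.873
endloop
endfacet
facet normal -0.408 0.769 -0.492
outer loop
vertex 0.414 0.978 2.574
vertex 0.608 1.371 3.027
vertex 0.853 1.156 2.488
endloop
endfacet
facet normal 0.173 -0.741 -0.649
outer loop
vertex 0.414 0.978 2.574
vertex 0.853 1.156 2.488
vertex 1.312 0.049 3.873
endloop
endfacet
facet normal -0.741 0.379 -0.555
outer loop
vertex -1.164 -0.473 -0.941
vertex -1.748 -0.797 -0.383
vertex -1.312 -0.047 -0.452
endloop
endfacet
facet normal 0.956 0.290 0.037
outer loop
vertex -1.164 -0.473 -0.941
vertex -1.312 -0.047 -0.452
vertex -0.992 -1.183 0.183
endloop
endfacet
facet normal -0.740 0.379 -0.556
outer loop
vertex -1.312 -0.047 -0.452
vertex -1.748 -0.797 -0.383
vertex -1.716 -0.059 0.078
endloop
endfacet
facet normal 0.687 0.492 0.535
outer loop
vertex -1.312 -0.047 -0.452
vertex -1.716 -0.059 0.078
vertex -0.992 -1.183 0.183
endloop
endfacet
facet normal -0.741 0.379 -0.555
outer loop
vertex -1.716 -0.059 0.078
vertex -1.748 -0.797 -0.383
vertex -2.138 -0.504 0.338
endloop
endfacet
facet normal 0.284 0.269 0.920
outer loop
vertex -1.716 -0.059 0.078
vertex -2.138 -0.504 0.338
vertex -0.992 -1.183 0.183
endloop
endfacet
facet normal -0.741 0.378 -0.555
outer loop
vertex -2.138 -0.504 0.338
vertex -1.748 -0.797 -0.383
vertex -2.331 -1.12 0.176
endloop
endfacet
facet normal -0.017 -0.249 0.968
outer loop
vertex -2.138 -0.504 0.338
vertex -2.331 -1.12 0.176
vertex -0.992 -1.183 0.183
endloop
endfacet
facet normal -0.741 0.379 -0.554
outer loop
vertex -2.331 -1.12 0.176
vertex -1.748 -0.797 -0.383
vertex -2.183 -1.547 -0.314
endloop
endfacet
facet normal -0.039 -0.759 0.650
outer loop
vertex -2.331 -1.12 0.176
vertex -2.183 -1.547 -0.314
vertex -0.992 -1.183 0.183
endloop
endfacet
facet normal -0.741 0.379 -0.555
outer loop
vertex -2.183 -1.547 -0.314
vertex -1.748 -0.797 -0.383
vertex -1.78 -1.534 -0.843
endloop
endfacet
facet normal 0.230 -0.961 0.152
outer loop
vertex -2.183 -1.547 -0.314
vertex -1.78 -1.534 -0.843
vertex -0.992 -1.183 0.183
endloop
endfacet
facet normal -0.740 0.379 -0.555
outer loop
vertex -1.78 -1.534 -0.843
vertex -1.748 -0.797 -0.383
vertex -1.358 -1.09 -1.103
endloop
endfacet
facet normal 0.633 -0.738 -0.233
outer loop
vertex -1.78 -1.534 -0.843
vertex -1.358 -1.09 -1.103
vertex -0.992 -1.183 0.183
endloop
endfacet
facet normal -0.741 0.379 -0.555
outer loop
vertex -1.358 -1.09 -1.103
vertex -1.748 -0.797 -0.383
vertex -1.164 -0.473 -0.941
endloop
endfacet
facet normal 0.934 -0.220 -0.282
outer loop
vertex -1.358 -1.09 -1.103
vertex -1.164 -0.473 -0.941
vertex -0.992 -1.183 0.183
endloop
endfacet

endsolid


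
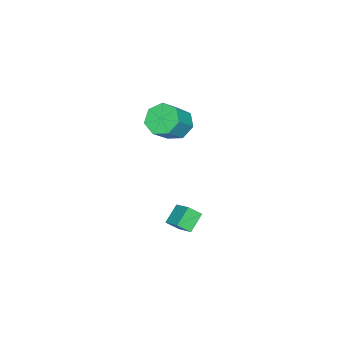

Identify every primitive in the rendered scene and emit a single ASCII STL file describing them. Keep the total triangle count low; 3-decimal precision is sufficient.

solid 
facet normal -0.727 0.132 -0.674
outer loop
vertex -1.233 -0.042 2.569
vertex -1.951 0.113 3.374
vertex -1.338 0.852 2.858
endloop
endfacet
facet normal 0.678 0.297 -0.673
outer loop
vertex -1.233 -0.042 2.569
vertex -1.338 0.852 2.858
vertex 0.01 -0.269 3.721
endloop
endfacet
facet normal 0.678 0.297 -0.673
outer loop
vertex 0.01 -0.269 3.721
vertex -1.338 0.852 2.858
vertex -0.095 0.626 4.01
endloop
endfacet
facet normal 0.726 -0.133 0.674
outer loop
vertex 0.01 -0.269 3.721
vertex -0.095 0.626 4.01
vertex -0.709 -0.113 4.526
endloop
endfacet
facet normal -0.727 0.132 -0.674
outer loop
vertex -1.338 0.852 2.858
vertex -1.951 0.113 3.374
vertex -1.905 1.19 3.536
endloop
endfacet
facet normal 0.335 0.925 -0.180
outer loop
vertex -1.338 0.852 2.858
vertex -1.905 1.19 3.536
vertex -0.095 0.626 4.01
endloop
endfacet
facet normal 0.335 0.925 -0.180
outer loop
vertex -0.095 0.626 4.01
vertex -1.905 1.19 3.536
vertex -0.662 0.964 4.688
endloop
endfacet
facet normal 0.727 -0.133 0.674
outer loop
vertex -0.095 0.626 4.01
vertex -0.662 0.964 4.688
vertex -0.709 -0.113 4.526
endloop
endfacet
facet normal -0.726 0.132 -0.675
outer loop
vertex -1.905 1.19 3.536
vertex -1.951 0.113 3.374
vertex -2.507 0.717 4.091
endloop
endfacet
facet normal -0.259 0.856 0.448
outer loop
vertex -1.905 1.19 3.536
vertex -2.507 0.717 4.091
vertex -0.662 0.964 4.688
endloop
endfacet
facet normal -0.260 0.855 0.448
outer loop
vertex -0.662 0.964 4.688
vertex -2.507 0.717 4.091
vertex -1.264 0.49 5.244
endloop
endfacet
facet normal 0.727 -0.133 0.674
outer loop
vertex -0.662 0.964 4.688
vertex -1.264 0.49 5.244
vertex -0.709 -0.113 4.526
endloop
endfacet
facet normal -0.727 0.132 -0.674
outer loop
vertex -2.507 0.717 4.091
vertex -1.951 0.113 3.374
vertex -2.69 -0.211 4.107
endloop
endfacet
facet normal -0.659 0.143 0.739
outer loop
vertex -2.507 0.717 4.091
vertex -2.69 -0.211 4.107
vertex -1.264 0.49 5.244
endloop
endfacet
facet normal -0.659 0.142 0.739
outer loop
vertex -1.264 0.49 5.244
vertex -2.69 -0.211 4.107
vertex -1.447 -0.437 5.259
endloop
endfacet
facet normal 0.727 -0.133 0.674
outer loop
vertex -1.264 0.49 5.244
vertex -1.447 -0.437 5.259
vertex -0.709 -0.113 4.526
endloop
endfacet
facet normal -0.727 0.133 -0.674
outer loop
vertex -2.69 -0.211 4.107
vertex -1.951 0.113 3.374
vertex -2.317 -0.894 3.57
endloop
endfacet
facet normal -0.562 -0.679 0.473
outer loop
vertex -2.69 -0.211 4.107
vertex -2.317 -0.894 3.57
vertex -1.447 -0.437 5.259
endloop
endfacet
facet normal -0.563 -0.677 0.473
outer loop
vertex -1.447 -0.437 5.259
vertex -2.317 -0.894 3.57
vertex -1.075 -1.121 4.723
endloop
endfacet
facet normal 0.727 -0.132 0.674
outer loop
vertex -1.447 -0.437 5.259
vertex -1.075 -1.121 4.723
vertex -0.709 -0.113 4.526
endloop
endfacet
facet normal -0.727 0.133 -0.674
outer loop
vertex -2.317 -0.894 3.57
vertex -1.951 0.113 3.374
vertex -1.669 -0.819 2.886
endloop
endfacet
facet normal -0.043 -0.988 -0.149
outer loop
vertex -2.317 -0.894 3.57
vertex -1.669 -0.819 2.886
vertex -1.075 -1.121 4.723
endloop
endfacet
facet normal -0.043 -0.988 -0.149
outer loop
vertex -1.075 -1.121 4.723
vertex -1.669 -0.819 2.886
vertex -0.426 -1.046 4.038
endloop
endfacet
facet normal 0.727 -0.132 0.674
outer loop
vertex -1.075 -1.121 4.723
vertex -0.426 -1.046 4.038
vertex -0.709 -0.113 4.526
endloop
endfacet
facet normal -0.727 0.133 -0.674
outer loop
vertex -1.669 -0.819 2.886
vertex -1.951 0.113 3.374
vertex -1.233 -0.042 2.569
endloop
endfacet
facet normal 0.509 -0.554 -0.658
outer loop
vertex -1.669 -0.819 2.886
vertex -1.233 -0.042 2.569
vertex -0.426 -1.046 4.038
endloop
endfacet
facet normal 0.509 -0.554 -0.658
outer loop
vertex -0.426 -1.046 4.038
vertex -1.233 -0.042 2.569
vertex 0.01 -0.269 3.721
endloop
endfacet
facet normal 0.726 -0.132 0.674
outer loop
vertex -0.426 -1.046 4.038
vertex 0.01 -0.269 3.721
vertex -0.709 -0.113 4.526
endloop
endfacet
facet normal -0.787 0.097 0.609
outer loop
vertex -0.801 0.753 -2.487
vertex -0.135 1.843 -1.8
vertex -1.2 1.387 -3.104
endloop
endfacet
facet normal -0.459 -0.751 -0.474
outer loop
vertex -0.145 1.257 -3.92
vertex -0.801 0.753 -2.487
vertex -1.2 1.387 -3.104
endloop
endfacet
facet normal -0.787 0.097 0.609
outer loop
vertex -1.2 1.387 -3.104
vertex -0.135 1.843 -1.8
vertex -0.534 2.476 -2.416
endloop
endfacet
facet normal -0.411 0.653 -0.636
outer loop
vertex -0.534 2.476 -2.416
vertex -0.145 1.257 -3.92
vertex -1.2 1.387 -3.104
endloop
endfacet
facet normal 0.412 -0.653 0.636
outer loop
vertex -0.801 0.753 -2.487
vertex 0.92 1.713 -2.616
vertex -0.135 1.843 -1.8
endloop
endfacet
facet normal -0.459 -0.751 -0.474
outer loop
vertex 0.254 0.624 -3.304
vertex -0.801 0.753 -2.487
vertex -0.145 1.257 -3.92
endloop
endfacet
facet normal 0.412 -0.653 0.635
outer loop
vertex 0.254 0.624 -3.304
vertex 0.92 1.713 -2.616
vertex -0.801 0.753 -2.487
endloop
endfacet
facet normal 0.459 0.751 0.474
outer loop
vertex -0.135 1.843 -1.8
vertex 0.92 1.713 -2.616
vertex -0.534 2.476 -2.416
endloop
endfacet
facet normal -0.412 0.653 -0.636
outer loop
vertex 0.521 2.347 -3.233
vertex -0.145 1.257 -3.92
vertex -0.534 2.476 -2.416
endloop
endfacet
facet normal 0.459 0.751 0.475
outer loop
vertex -0.534 2.476 -2.416
vertex 0.92 1.713 -2.616
vertex 0.521 2.347 -3.233
endloop
endfacet
facet normal 0.787 -0.097 -0.609
outer loop
vertex 0.521 2.347 -3.233
vertex 0.254 0.624 -3.304
vertex -0.145 1.257 -3.92
endloop
endfacet
facet normal 0.787 -0.097 -0.609
outer loop
vertex 0.92 1.713 -2.616
vertex 0.254 0.624 -3.304
vertex 0.521 2.347 -3.233
endloop
endfacet

endsolid


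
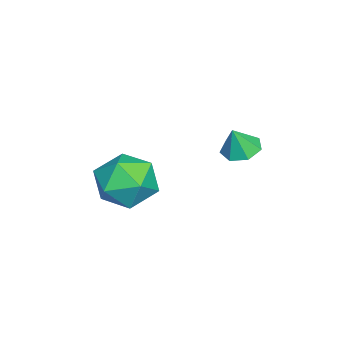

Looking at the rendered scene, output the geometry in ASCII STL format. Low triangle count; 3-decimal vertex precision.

solid 
facet normal -0.313 0.212 -0.926
outer loop
vertex -1.288 2.964 1.851
vertex -1.901 2.606 1.976
vertex -1.757 3.303 2.087
endloop
endfacet
facet normal 0.660 0.590 0.465
outer loop
vertex -1.288 2.964 1.851
vertex -1.757 3.303 2.087
vertex -1.559 2.374 2.984
endloop
endfacet
facet normal -0.314 0.212 -0.925
outer loop
vertex -1.757 3.303 2.087
vertex -1.901 2.606 1.976
vertex -2.334 3.117 2.24
endloop
endfacet
facet normal -0.031 0.691 0.722
outer loop
vertex -1.757 3.303 2.087
vertex -2.334 3.117 2.24
vertex -1.559 2.374 2.984
endloop
endfacet
facet normal -0.313 0.213 -0.926
outer loop
vertex -2.334 3.117 2.24
vertex -1.901 2.606 1.976
vertex -2.584 2.546 2.193
endloop
endfacet
facet normal -0.580 0.189 0.793
outer loop
vertex -2.334 3.117 2.24
vertex -2.584 2.546 2.193
vertex -1.559 2.374 2.984
endloop
endfacet
facet normal -0.313 0.213 -0.926
outer loop
vertex -2.584 2.546 2.193
vertex -1.901 2.606 1.976
vertex -2.32 2.021 1.983
endloop
endfacet
facet normal -0.570 -0.536 0.623
outer loop
vertex -2.584 2.546 2.193
vertex -2.32 2.021 1.983
vertex -1.559 2.374 2.984
endloop
endfacet
facet normal -0.313 0.213 -0.925
outer loop
vertex -2.32 2.021 1.983
vertex -1.901 2.606 1.976
vertex -1.74 1.936 1.767
endloop
endfacet
facet normal -0.011 -0.940 0.340
outer loop
vertex -2.32 2.021 1.983
vertex -1.74 1.936 1.767
vertex -1.559 2.374 2.984
endloop
endfacet
facet normal -0.314 0.213 -0.925
outer loop
vertex -1.74 1.936 1.767
vertex -1.901 2.606 1.976
vertex -1.281 2.356 1.708
endloop
endfacet
facet normal 0.678 -0.718 0.158
outer loop
vertex -1.74 1.936 1.767
vertex -1.281 2.356 1.708
vertex -1.559 2.374 2.984
endloop
endfacet
facet normal -0.314 0.214 -0.925
outer loop
vertex -1.281 2.356 1.708
vertex -1.901 2.606 1.976
vertex -1.288 2.964 1.851
endloop
endfacet
facet normal 0.976 -0.039 0.213
outer loop
vertex -1.281 2.356 1.708
vertex -1.288 2.964 1.851
vertex -1.559 2.374 2.984
endloop
endfacet
facet normal -0.778 0.337 0.530
outer loop
vertex -2.156 -0.564 0.252
vertex -1.9 -1.354 1.131
vertex -1.409 -0.249 1.149
endloop
endfacet
facet normal -0.506 0.854 0.121
outer loop
vertex -2.156 -0.564 0.252
vertex -1.409 -0.249 1.149
vertex -1.151 0.065 0.011
endloop
endfacet
facet normal -0.532 0.637 -0.558
outer loop
vertex -2.156 -0.564 0.252
vertex -1.151 0.065 0.011
vertex -1.483 -0.846 -0.712
endloop
endfacet
facet normal -0.822 -0.016 -0.569
outer loop
vertex -2.156 -0.564 0.252
vertex -1.483 -0.846 -0.712
vertex -1.945 -1.723 -0.02
endloop
endfacet
facet normal -0.974 -0.201 0.103
outer loop
vertex -2.156 -0.564 0.252
vertex -1.945 -1.723 -0.02
vertex -1.9 -1.354 1.131
endloop
endfacet
facet normal 0.181 0.937 0.299
outer loop
vertex -1.151 0.065 0.011
vertex -1.409 -0.249 1.149
vertex -0.275 -0.337 0.74
endloop
endfacet
facet normal -0.261 0.100 0.960
outer loop
vertex -1.409 -0.249 1.149
vertex -1.9 -1.354 1.131
vertex -0.737 -1.214 1.432
endloop
endfacet
facet normal -0.578 -0.770 0.270
outer loop
vertex -1.9 -1.354 1.131
vertex -1.945 -1.723 -0.02
vertex -1.069 -2.125 0.709
endloop
endfacet
facet normal -0.331 -0.471 -0.818
outer loop
vertex -1.945 -1.723 -0.02
vertex -1.483 -0.846 -0.712
vertex -0.811 -1.811 -0.429
endloop
endfacet
facet normal 0.137 0.585 -0.800
outer loop
vertex -1.483 -0.846 -0.712
vertex -1.151 0.065 0.011
vertex -0.32 -0.706 -0.411
endloop
endfacet
facet normal 0.822 0.016 0.569
outer loop
vertex -0.064 -1.496 0.468
vertex -0.275 -0.337 0.74
vertex -0.737 -1.214 1.432
endloop
endfacet
facet normal 0.532 -0.637 0.558
outer loop
vertex -0.064 -1.496 0.468
vertex -0.737 -1.214 1.432
vertex -1.069 -2.125 0.709
endloop
endfacet
facet normal 0.506 -0.854 -0.121
outer loop
vertex -0.064 -1.496 0.468
vertex -1.069 -2.125 0.709
vertex -0.811 -1.811 -0.429
endloop
endfacet
facet normal 0.778 -0.337 -0.530
outer loop
vertex -0.064 -1.496 0.468
vertex -0.811 -1.811 -0.429
vertex -0.32 -0.706 -0.411
endloop
endfacet
facet normal 0.974 0.201 -0.103
outer loop
vertex -0.064 -1.496 0.468
vertex -0.32 -0.706 -0.411
vertex -0.275 -0.337 0.74
endloop
endfacet
facet normal 0.331 0.471 0.818
outer loop
vertex -0.737 -1.214 1.432
vertex -0.275 -0.337 0.74
vertex -1.409 -0.249 1.149
endloop
endfacet
facet normal -0.137 -0.585 0.800
outer loop
vertex -1.069 -2.125 0.709
vertex -0.737 -1.214 1.432
vertex -1.9 -1.354 1.131
endloop
endfacet
facet normal -0.181 -0.937 -0.299
outer loop
vertex -0.811 -1.811 -0.429
vertex -1.069 -2.125 0.709
vertex -1.945 -1.723 -0.02
endloop
endfacet
facet normal 0.261 -0.100 -0.960
outer loop
vertex -0.32 -0.706 -0.411
vertex -0.811 -1.811 -0.429
vertex -1.483 -0.846 -0.712
endloop
endfacet
facet normal 0.578 0.770 -0.270
outer loop
vertex -0.275 -0.337 0.74
vertex -0.32 -0.706 -0.411
vertex -1.151 0.065 0.011
endloop
endfacet

endsolid


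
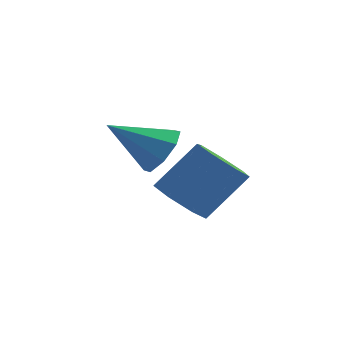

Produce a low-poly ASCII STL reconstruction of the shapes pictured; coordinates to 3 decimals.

solid 
facet normal 0.745 0.356 -0.564
outer loop
vertex -0.592 2.262 -1.036
vertex -1.15 2.031 -1.919
vertex -1.07 2.883 -1.276
endloop
endfacet
facet normal -0.011 0.353 0.936
outer loop
vertex -0.592 2.262 -1.036
vertex -1.07 2.883 -1.276
vertex -2.79 1.249 -0.681
endloop
endfacet
facet normal 0.746 0.355 -0.563
outer loop
vertex -1.07 2.883 -1.276
vertex -1.15 2.031 -1.919
vertex -1.594 3.004 -1.894
endloop
endfacet
facet normal -0.475 0.696 0.539
outer loop
vertex -1.07 2.883 -1.276
vertex -1.594 3.004 -1.894
vertex -2.79 1.249 -0.681
endloop
endfacet
facet normal 0.746 0.355 -0.563
outer loop
vertex -1.594 3.004 -1.894
vertex -1.15 2.031 -1.919
vertex -1.858 2.556 -2.526
endloop
endfacet
facet normal -0.837 0.545 -0.037
outer loop
vertex -1.594 3.004 -1.894
vertex -1.858 2.556 -2.526
vertex -2.79 1.249 -0.681
endloop
endfacet
facet normal 0.746 0.355 -0.563
outer loop
vertex -1.858 2.556 -2.526
vertex -1.15 2.031 -1.919
vertex -1.707 1.8 -2.803
endloop
endfacet
facet normal -0.890 -0.010 -0.457
outer loop
vertex -1.858 2.556 -2.526
vertex -1.707 1.8 -2.803
vertex -2.79 1.249 -0.681
endloop
endfacet
facet normal 0.745 0.357 -0.563
outer loop
vertex -1.707 1.8 -2.803
vertex -1.15 2.031 -1.919
vertex -1.229 1.18 -2.563
endloop
endfacet
facet normal -0.599 -0.645 -0.473
outer loop
vertex -1.707 1.8 -2.803
vertex -1.229 1.18 -2.563
vertex -2.79 1.249 -0.681
endloop
endfacet
facet normal 0.746 0.356 -0.562
outer loop
vertex -1.229 1.18 -2.563
vertex -1.15 2.031 -1.919
vertex -0.705 1.058 -1.945
endloop
endfacet
facet normal -0.138 -0.987 -0.078
outer loop
vertex -1.229 1.18 -2.563
vertex -0.705 1.058 -1.945
vertex -2.79 1.249 -0.681
endloop
endfacet
facet normal 0.745 0.356 -0.564
outer loop
vertex -0.705 1.058 -1.945
vertex -1.15 2.031 -1.919
vertex -0.441 1.507 -1.313
endloop
endfacet
facet normal 0.226 -0.836 0.500
outer loop
vertex -0.705 1.058 -1.945
vertex -0.441 1.507 -1.313
vertex -2.79 1.249 -0.681
endloop
endfacet
facet normal 0.745 0.356 -0.564
outer loop
vertex -0.441 1.507 -1.313
vertex -1.15 2.031 -1.919
vertex -0.592 2.262 -1.036
endloop
endfacet
facet normal 0.278 -0.281 0.918
outer loop
vertex -0.441 1.507 -1.313
vertex -0.592 2.262 -1.036
vertex -2.79 1.249 -0.681
endloop
endfacet
facet normal -0.498 -0.456 -0.737
outer loop
vertex 1.508 -1.005 -3.269
vertex 0.591 -0.913 -2.706
vertex 1.015 -0.222 -3.42
endloop
endfacet
facet normal 0.689 0.307 -0.657
outer loop
vertex 1.508 -1.005 -3.269
vertex 1.015 -0.222 -3.42
vertex 2.585 -0.019 -1.678
endloop
endfacet
facet normal 0.689 0.308 -0.656
outer loop
vertex 2.585 -0.019 -1.678
vertex 1.015 -0.222 -3.42
vertex 2.092 0.763 -1.828
endloop
endfacet
facet normal 0.499 0.456 0.737
outer loop
vertex 2.585 -0.019 -1.678
vertex 2.092 0.763 -1.828
vertex 1.669 0.073 -1.114
endloop
endfacet
facet normal -0.499 -0.456 -0.737
outer loop
vertex 1.015 -0.222 -3.42
vertex 0.591 -0.913 -2.706
vertex 0.203 0.04 -3.033
endloop
endfacet
facet normal 0.018 0.845 -0.535
outer loop
vertex 1.015 -0.222 -3.42
vertex 0.203 0.04 -3.033
vertex 2.092 0.763 -1.828
endloop
endfacet
facet normal 0.018 0.844 -0.535
outer loop
vertex 2.092 0.763 -1.828
vertex 0.203 0.04 -3.033
vertex 1.28 1.026 -1.441
endloop
endfacet
facet normal 0.499 0.456 0.737
outer loop
vertex 2.092 0.763 -1.828
vertex 1.28 1.026 -1.441
vertex 1.669 0.073 -1.114
endloop
endfacet
facet normal -0.499 -0.456 -0.737
outer loop
vertex 0.203 0.04 -3.033
vertex 0.591 -0.913 -2.706
vertex -0.317 -0.415 -2.399
endloop
endfacet
facet normal -0.666 0.746 -0.011
outer loop
vertex 0.203 0.04 -3.033
vertex -0.317 -0.415 -2.399
vertex 1.28 1.026 -1.441
endloop
endfacet
facet normal -0.666 0.746 -0.011
outer loop
vertex 1.28 1.026 -1.441
vertex -0.317 -0.415 -2.399
vertex 0.761 0.571 -0.808
endloop
endfacet
facet normal 0.499 0.456 0.737
outer loop
vertex 1.28 1.026 -1.441
vertex 0.761 0.571 -0.808
vertex 1.669 0.073 -1.114
endloop
endfacet
facet normal -0.499 -0.456 -0.737
outer loop
vertex -0.317 -0.415 -2.399
vertex 0.591 -0.913 -2.706
vertex -0.152 -1.245 -1.997
endloop
endfacet
facet normal -0.848 0.084 0.523
outer loop
vertex -0.317 -0.415 -2.399
vertex -0.152 -1.245 -1.997
vertex 0.761 0.571 -0.808
endloop
endfacet
facet normal -0.849 0.085 0.521
outer loop
vertex 0.761 0.571 -0.808
vertex -0.152 -1.245 -1.997
vertex 0.925 -0.259 -0.405
endloop
endfacet
facet normal 0.499 0.456 0.737
outer loop
vertex 0.761 0.571 -0.808
vertex 0.925 -0.259 -0.405
vertex 1.669 0.073 -1.114
endloop
endfacet
facet normal -0.499 -0.456 -0.737
outer loop
vertex -0.152 -1.245 -1.997
vertex 0.591 -0.913 -2.706
vertex 0.572 -1.825 -2.128
endloop
endfacet
facet normal -0.392 -0.639 0.661
outer loop
vertex -0.152 -1.245 -1.997
vertex 0.572 -1.825 -2.128
vertex 0.925 -0.259 -0.405
endloop
endfacet
facet normal -0.392 -0.639 0.661
outer loop
vertex 0.925 -0.259 -0.405
vertex 0.572 -1.825 -2.128
vertex 1.649 -0.839 -0.536
endloop
endfacet
facet normal 0.499 0.456 0.737
outer loop
vertex 0.925 -0.259 -0.405
vertex 1.649 -0.839 -0.536
vertex 1.669 0.073 -1.114
endloop
endfacet
facet normal -0.498 -0.457 -0.737
outer loop
vertex 0.572 -1.825 -2.128
vertex 0.591 -0.913 -2.706
vertex 1.311 -1.718 -2.694
endloop
endfacet
facet normal 0.360 -0.882 0.303
outer loop
vertex 0.572 -1.825 -2.128
vertex 1.311 -1.718 -2.694
vertex 1.649 -0.839 -0.536
endloop
endfacet
facet normal 0.360 -0.882 0.303
outer loop
vertex 1.649 -0.839 -0.536
vertex 1.311 -1.718 -2.694
vertex 2.388 -0.732 -1.103
endloop
endfacet
facet normal 0.499 0.456 0.737
outer loop
vertex 1.649 -0.839 -0.536
vertex 2.388 -0.732 -1.103
vertex 1.669 0.073 -1.114
endloop
endfacet
facet normal -0.498 -0.457 -0.737
outer loop
vertex 1.311 -1.718 -2.694
vertex 0.591 -0.913 -2.706
vertex 1.508 -1.005 -3.269
endloop
endfacet
facet normal 0.841 -0.461 -0.284
outer loop
vertex 1.311 -1.718 -2.694
vertex 1.508 -1.005 -3.269
vertex 2.388 -0.732 -1.103
endloop
endfacet
facet normal 0.841 -0.461 -0.284
outer loop
vertex 2.388 -0.732 -1.103
vertex 1.508 -1.005 -3.269
vertex 2.585 -0.019 -1.678
endloop
endfacet
facet normal 0.499 0.456 0.737
outer loop
vertex 2.388 -0.732 -1.103
vertex 2.585 -0.019 -1.678
vertex 1.669 0.073 -1.114
endloop
endfacet

endsolid


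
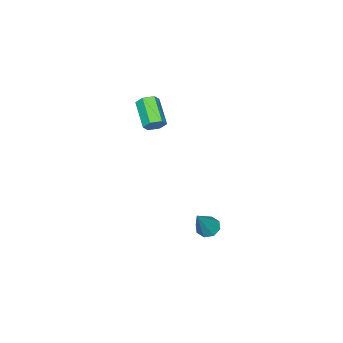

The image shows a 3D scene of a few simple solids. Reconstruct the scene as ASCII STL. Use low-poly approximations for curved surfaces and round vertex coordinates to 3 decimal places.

solid 
facet normal -0.538 -0.041 -0.842
outer loop
vertex -1.91 3.505 -4.48
vertex -2.442 3.367 -4.133
vertex -2.158 3.913 -4.341
endloop
endfacet
facet normal 0.803 0.559 -0.208
outer loop
vertex -1.91 3.505 -4.48
vertex -2.158 3.913 -4.341
vertex -1.338 3.453 -2.407
endloop
endfacet
facet normal -0.537 -0.042 -0.843
outer loop
vertex -2.158 3.913 -4.341
vertex -2.442 3.367 -4.133
vertex -2.573 4.001 -4.081
endloop
endfacet
facet normal 0.273 0.956 0.112
outer loop
vertex -2.158 3.913 -4.341
vertex -2.573 4.001 -4.081
vertex -1.338 3.453 -2.407
endloop
endfacet
facet normal -0.538 -0.042 -0.842
outer loop
vertex -2.573 4.001 -4.081
vertex -2.442 3.367 -4.133
vertex -2.911 3.717 -3.851
endloop
endfacet
facet normal -0.328 0.799 0.504
outer loop
vertex -2.573 4.001 -4.081
vertex -2.911 3.717 -3.851
vertex -1.338 3.453 -2.407
endloop
endfacet
facet normal -0.538 -0.044 -0.841
outer loop
vertex -2.911 3.717 -3.851
vertex -2.442 3.367 -4.133
vertex -2.973 3.228 -3.786
endloop
endfacet
facet normal -0.649 0.181 0.739
outer loop
vertex -2.911 3.717 -3.851
vertex -2.973 3.228 -3.786
vertex -1.338 3.453 -2.407
endloop
endfacet
facet normal -0.539 -0.043 -0.841
outer loop
vertex -2.973 3.228 -3.786
vertex -2.442 3.367 -4.133
vertex -2.725 2.82 -3.924
endloop
endfacet
facet normal -0.501 -0.535 0.681
outer loop
vertex -2.973 3.228 -3.786
vertex -2.725 2.82 -3.924
vertex -1.338 3.453 -2.407
endloop
endfacet
facet normal -0.538 -0.043 -0.842
outer loop
vertex -2.725 2.82 -3.924
vertex -2.442 3.367 -4.133
vertex -2.31 2.732 -4.185
endloop
endfacet
facet normal 0.030 -0.932 0.362
outer loop
vertex -2.725 2.82 -3.924
vertex -2.31 2.732 -4.185
vertex -1.338 3.453 -2.407
endloop
endfacet
facet normal -0.538 -0.043 -0.842
outer loop
vertex -2.31 2.732 -4.185
vertex -2.442 3.367 -4.133
vertex -1.973 3.016 -4.415
endloop
endfacet
facet normal 0.632 -0.775 -0.031
outer loop
vertex -2.31 2.732 -4.185
vertex -1.973 3.016 -4.415
vertex -1.338 3.453 -2.407
endloop
endfacet
facet normal -0.538 -0.043 -0.842
outer loop
vertex -1.973 3.016 -4.415
vertex -2.442 3.367 -4.133
vertex -1.91 3.505 -4.48
endloop
endfacet
facet normal 0.951 -0.158 -0.266
outer loop
vertex -1.973 3.016 -4.415
vertex -1.91 3.505 -4.48
vertex -1.338 3.453 -2.407
endloop
endfacet
facet normal 0.561 0.678 -0.475
outer loop
vertex -1.715 0.433 2.942
vertex -2.107 0.439 2.488
vertex -2.176 0.818 2.947
endloop
endfacet
facet normal 0.311 0.361 0.879
outer loop
vertex -1.715 0.433 2.942
vertex -2.176 0.818 2.947
vertex -2.641 -0.684 3.727
endloop
endfacet
facet normal 0.311 0.361 0.880
outer loop
vertex -2.641 -0.684 3.727
vertex -2.176 0.818 2.947
vertex -3.101 -0.3 3.732
endloop
endfacet
facet normal -0.561 -0.678 0.476
outer loop
vertex -2.641 -0.684 3.727
vertex -3.101 -0.3 3.732
vertex -3.033 -0.679 3.272
endloop
endfacet
facet normal 0.562 0.677 -0.475
outer loop
vertex -2.176 0.818 2.947
vertex -2.107 0.439 2.488
vertex -2.567 0.824 2.493
endloop
endfacet
facet normal -0.509 0.735 0.448
outer loop
vertex -2.176 0.818 2.947
vertex -2.567 0.824 2.493
vertex -3.101 -0.3 3.732
endloop
endfacet
facet normal -0.508 0.736 0.448
outer loop
vertex -3.101 -0.3 3.732
vertex -2.567 0.824 2.493
vertex -3.493 -0.294 3.278
endloop
endfacet
facet normal -0.561 -0.678 0.475
outer loop
vertex -3.101 -0.3 3.732
vertex -3.493 -0.294 3.278
vertex -3.033 -0.679 3.272
endloop
endfacet
facet normal 0.561 0.677 -0.476
outer loop
vertex -2.567 0.824 2.493
vertex -2.107 0.439 2.488
vertex -2.499 0.444 2.033
endloop
endfacet
facet normal -0.820 0.376 -0.432
outer loop
vertex -2.567 0.824 2.493
vertex -2.499 0.444 2.033
vertex -3.493 -0.294 3.278
endloop
endfacet
facet normal -0.820 0.376 -0.431
outer loop
vertex -3.493 -0.294 3.278
vertex -2.499 0.444 2.033
vertex -3.425 -0.673 2.818
endloop
endfacet
facet normal -0.561 -0.678 0.475
outer loop
vertex -3.493 -0.294 3.278
vertex -3.425 -0.673 2.818
vertex -3.033 -0.679 3.272
endloop
endfacet
facet normal 0.561 0.678 -0.476
outer loop
vertex -2.499 0.444 2.033
vertex -2.107 0.439 2.488
vertex -2.039 0.06 2.028
endloop
endfacet
facet normal -0.311 -0.361 -0.879
outer loop
vertex -2.499 0.444 2.033
vertex -2.039 0.06 2.028
vertex -3.425 -0.673 2.818
endloop
endfacet
facet normal -0.311 -0.361 -0.880
outer loop
vertex -3.425 -0.673 2.818
vertex -2.039 0.06 2.028
vertex -2.964 -1.058 2.813
endloop
endfacet
facet normal -0.561 -0.678 0.475
outer loop
vertex -3.425 -0.673 2.818
vertex -2.964 -1.058 2.813
vertex -3.033 -0.679 3.272
endloop
endfacet
facet normal 0.561 0.678 -0.475
outer loop
vertex -2.039 0.06 2.028
vertex -2.107 0.439 2.488
vertex -1.647 0.054 2.482
endloop
endfacet
facet normal 0.508 -0.735 -0.448
outer loop
vertex -2.039 0.06 2.028
vertex -1.647 0.054 2.482
vertex -2.964 -1.058 2.813
endloop
endfacet
facet normal 0.509 -0.736 -0.448
outer loop
vertex -2.964 -1.058 2.813
vertex -1.647 0.054 2.482
vertex -2.573 -1.064 3.267
endloop
endfacet
facet normal -0.562 -0.677 0.475
outer loop
vertex -2.964 -1.058 2.813
vertex -2.573 -1.064 3.267
vertex -3.033 -0.679 3.272
endloop
endfacet
facet normal 0.561 0.678 -0.475
outer loop
vertex -1.647 0.054 2.482
vertex -2.107 0.439 2.488
vertex -1.715 0.433 2.942
endloop
endfacet
facet normal 0.820 -0.376 0.431
outer loop
vertex -1.647 0.054 2.482
vertex -1.715 0.433 2.942
vertex -2.573 -1.064 3.267
endloop
endfacet
facet normal 0.820 -0.376 0.432
outer loop
vertex -2.573 -1.064 3.267
vertex -1.715 0.433 2.942
vertex -2.641 -0.684 3.727
endloop
endfacet
facet normal -0.561 -0.677 0.476
outer loop
vertex -2.573 -1.064 3.267
vertex -2.641 -0.684 3.727
vertex -3.033 -0.679 3.272
endloop
endfacet

endsolid


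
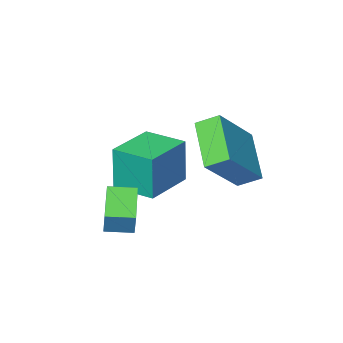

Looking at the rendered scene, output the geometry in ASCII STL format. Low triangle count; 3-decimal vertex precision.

solid 
facet normal -0.691 -0.183 -0.699
outer loop
vertex -3.422 -0.159 1.719
vertex -2.849 1.233 0.787
vertex -2.899 -0.637 1.327
endloop
endfacet
facet normal -0.324 -0.786 0.526
outer loop
vertex -1.531 -0.273 2.713
vertex -3.422 -0.159 1.719
vertex -2.899 -0.637 1.327
endloop
endfacet
facet normal -0.690 -0.184 -0.700
outer loop
vertex -2.899 -0.637 1.327
vertex -2.849 1.233 0.787
vertex -2.325 0.755 0.396
endloop
endfacet
facet normal 0.647 -0.590 -0.483
outer loop
vertex -2.325 0.755 0.396
vertex -1.531 -0.273 2.713
vertex -2.899 -0.637 1.327
endloop
endfacet
facet normal -0.647 0.590 0.483
outer loop
vertex -3.422 -0.159 1.719
vertex -1.481 1.597 2.173
vertex -2.849 1.233 0.787
endloop
endfacet
facet normal -0.324 -0.786 0.526
outer loop
vertex -2.055 0.205 3.104
vertex -3.422 -0.159 1.719
vertex -1.531 -0.273 2.713
endloop
endfacet
facet normal -0.647 0.590 0.483
outer loop
vertex -2.055 0.205 3.104
vertex -1.481 1.597 2.173
vertex -3.422 -0.159 1.719
endloop
endfacet
facet normal 0.324 0.786 -0.526
outer loop
vertex -2.849 1.233 0.787
vertex -1.481 1.597 2.173
vertex -2.325 0.755 0.396
endloop
endfacet
facet normal 0.647 -0.590 -0.483
outer loop
vertex -0.958 1.119 1.781
vertex -1.531 -0.273 2.713
vertex -2.325 0.755 0.396
endloop
endfacet
facet normal 0.324 0.786 -0.526
outer loop
vertex -2.325 0.755 0.396
vertex -1.481 1.597 2.173
vertex -0.958 1.119 1.781
endloop
endfacet
facet normal 0.690 0.184 0.700
outer loop
vertex -0.958 1.119 1.781
vertex -2.055 0.205 3.104
vertex -1.531 -0.273 2.713
endloop
endfacet
facet normal 0.691 0.183 0.699
outer loop
vertex -1.481 1.597 2.173
vertex -2.055 0.205 3.104
vertex -0.958 1.119 1.781
endloop
endfacet
facet normal -0.512 -0.781 0.357
outer loop
vertex 0.669 -1.465 0.19
vertex -0.077 -1.003 0.13
vertex 0.551 -1.763 -0.63
endloop
endfacet
facet normal 0.848 -0.525 0.069
outer loop
vertex 1.237 -0.717 -1.11
vertex 0.669 -1.465 0.19
vertex 0.551 -1.763 -0.63
endloop
endfacet
facet normal -0.512 -0.781 0.358
outer loop
vertex 0.551 -1.763 -0.63
vertex -0.077 -1.003 0.13
vertex -0.196 -1.301 -0.69
endloop
endfacet
facet normal -0.135 -0.339 -0.931
outer loop
vertex -0.196 -1.301 -0.69
vertex 1.237 -0.717 -1.11
vertex 0.551 -1.763 -0.63
endloop
endfacet
facet normal 0.135 0.339 0.931
outer loop
vertex 0.669 -1.465 0.19
vertex 0.609 0.043 -0.35
vertex -0.077 -1.003 0.13
endloop
endfacet
facet normal 0.848 -0.526 0.068
outer loop
vertex 1.356 -0.419 -0.29
vertex 0.669 -1.465 0.19
vertex 1.237 -0.717 -1.11
endloop
endfacet
facet normal 0.135 0.339 0.931
outer loop
vertex 1.356 -0.419 -0.29
vertex 0.609 0.043 -0.35
vertex 0.669 -1.465 0.19
endloop
endfacet
facet normal -0.848 0.525 -0.068
outer loop
vertex -0.077 -1.003 0.13
vertex 0.609 0.043 -0.35
vertex -0.196 -1.301 -0.69
endloop
endfacet
facet normal -0.135 -0.339 -0.931
outer loop
vertex 0.491 -0.255 -1.17
vertex 1.237 -0.717 -1.11
vertex -0.196 -1.301 -0.69
endloop
endfacet
facet normal -0.848 0.525 -0.069
outer loop
vertex -0.196 -1.301 -0.69
vertex 0.609 0.043 -0.35
vertex 0.491 -0.255 -1.17
endloop
endfacet
facet normal 0.512 0.781 -0.358
outer loop
vertex 0.491 -0.255 -1.17
vertex 1.356 -0.419 -0.29
vertex 1.237 -0.717 -1.11
endloop
endfacet
facet normal 0.512 0.781 -0.358
outer loop
vertex 0.609 0.043 -0.35
vertex 1.356 -0.419 -0.29
vertex 0.491 -0.255 -1.17
endloop
endfacet
facet normal -0.918 -0.397 -0.012
outer loop
vertex -1.289 -2.534 1.367
vertex -1.841 -1.258 1.392
vertex -1.283 -2.5 -0.212
endloop
endfacet
facet normal 0.397 -0.918 -0.018
outer loop
vertex 0.241 -1.842 -0.192
vertex -1.289 -2.534 1.367
vertex -1.283 -2.5 -0.212
endloop
endfacet
facet normal -0.918 -0.397 -0.012
outer loop
vertex -1.283 -2.5 -0.212
vertex -1.841 -1.258 1.392
vertex -1.835 -1.225 -0.187
endloop
endfacet
facet normal 0.004 0.021 -1.000
outer loop
vertex -1.835 -1.225 -0.187
vertex 0.241 -1.842 -0.192
vertex -1.283 -2.5 -0.212
endloop
endfacet
facet normal -0.004 -0.021 1.000
outer loop
vertex -1.289 -2.534 1.367
vertex -0.317 -0.6 1.412
vertex -1.841 -1.258 1.392
endloop
endfacet
facet normal 0.397 -0.918 -0.018
outer loop
vertex 0.235 -1.875 1.387
vertex -1.289 -2.534 1.367
vertex 0.241 -1.842 -0.192
endloop
endfacet
facet normal -0.004 -0.021 1.000
outer loop
vertex 0.235 -1.875 1.387
vertex -0.317 -0.6 1.412
vertex -1.289 -2.534 1.367
endloop
endfacet
facet normal -0.397 0.918 0.018
outer loop
vertex -1.841 -1.258 1.392
vertex -0.317 -0.6 1.412
vertex -1.835 -1.225 -0.187
endloop
endfacet
facet normal 0.004 0.021 -1.000
outer loop
vertex -0.311 -0.566 -0.167
vertex 0.241 -1.842 -0.192
vertex -1.835 -1.225 -0.187
endloop
endfacet
facet normal -0.397 0.918 0.018
outer loop
vertex -1.835 -1.225 -0.187
vertex -0.317 -0.6 1.412
vertex -0.311 -0.566 -0.167
endloop
endfacet
facet normal 0.918 0.397 0.012
outer loop
vertex -0.311 -0.566 -0.167
vertex 0.235 -1.875 1.387
vertex 0.241 -1.842 -0.192
endloop
endfacet
facet normal 0.918 0.397 0.012
outer loop
vertex -0.317 -0.6 1.412
vertex 0.235 -1.875 1.387
vertex -0.311 -0.566 -0.167
endloop
endfacet

endsolid


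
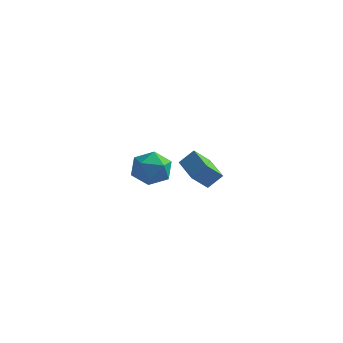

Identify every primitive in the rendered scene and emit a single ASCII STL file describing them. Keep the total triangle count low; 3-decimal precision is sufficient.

solid 
facet normal 0.149 0.757 0.636
outer loop
vertex 1.334 -1.691 -0.778
vertex 1.754 -2.395 -0.038
vertex 2.416 -1.907 -0.775
endloop
endfacet
facet normal 0.196 0.980 -0.042
outer loop
vertex 1.334 -1.691 -0.778
vertex 2.416 -1.907 -0.775
vertex 1.87 -1.839 -1.731
endloop
endfacet
facet normal -0.421 0.830 -0.366
outer loop
vertex 1.334 -1.691 -0.778
vertex 1.87 -1.839 -1.731
vertex 0.87 -2.283 -1.586
endloop
endfacet
facet normal -0.850 0.515 0.111
outer loop
vertex 1.334 -1.691 -0.778
vertex 0.87 -2.283 -1.586
vertex 0.798 -2.627 -0.539
endloop
endfacet
facet normal -0.496 0.471 0.729
outer loop
vertex 1.334 -1.691 -0.778
vertex 0.798 -2.627 -0.539
vertex 1.754 -2.395 -0.038
endloop
endfacet
facet normal 0.710 0.604 -0.362
outer loop
vertex 1.87 -1.839 -1.731
vertex 2.416 -1.907 -0.775
vertex 2.622 -2.633 -1.581
endloop
endfacet
facet normal 0.635 0.245 0.733
outer loop
vertex 2.416 -1.907 -0.775
vertex 1.754 -2.395 -0.038
vertex 2.55 -2.977 -0.534
endloop
endfacet
facet normal -0.410 -0.221 0.885
outer loop
vertex 1.754 -2.395 -0.038
vertex 0.798 -2.627 -0.539
vertex 1.55 -3.421 -0.389
endloop
endfacet
facet normal -0.982 -0.149 -0.117
outer loop
vertex 0.798 -2.627 -0.539
vertex 0.87 -2.283 -1.586
vertex 1.004 -3.353 -1.345
endloop
endfacet
facet normal -0.289 0.361 -0.887
outer loop
vertex 0.87 -2.283 -1.586
vertex 1.87 -1.839 -1.731
vertex 1.666 -2.865 -2.082
endloop
endfacet
facet normal 0.850 -0.515 -0.111
outer loop
vertex 2.086 -3.569 -1.342
vertex 2.622 -2.633 -1.581
vertex 2.55 -2.977 -0.534
endloop
endfacet
facet normal 0.421 -0.830 0.366
outer loop
vertex 2.086 -3.569 -1.342
vertex 2.55 -2.977 -0.534
vertex 1.55 -3.421 -0.389
endloop
endfacet
facet normal -0.196 -0.980 0.042
outer loop
vertex 2.086 -3.569 -1.342
vertex 1.55 -3.421 -0.389
vertex 1.004 -3.353 -1.345
endloop
endfacet
facet normal -0.149 -0.757 -0.636
outer loop
vertex 2.086 -3.569 -1.342
vertex 1.004 -3.353 -1.345
vertex 1.666 -2.865 -2.082
endloop
endfacet
facet normal 0.496 -0.471 -0.729
outer loop
vertex 2.086 -3.569 -1.342
vertex 1.666 -2.865 -2.082
vertex 2.622 -2.633 -1.581
endloop
endfacet
facet normal 0.982 0.149 0.117
outer loop
vertex 2.55 -2.977 -0.534
vertex 2.622 -2.633 -1.581
vertex 2.416 -1.907 -0.775
endloop
endfacet
facet normal 0.289 -0.361 0.887
outer loop
vertex 1.55 -3.421 -0.389
vertex 2.55 -2.977 -0.534
vertex 1.754 -2.395 -0.038
endloop
endfacet
facet normal -0.710 -0.604 0.362
outer loop
vertex 1.004 -3.353 -1.345
vertex 1.55 -3.421 -0.389
vertex 0.798 -2.627 -0.539
endloop
endfacet
facet normal -0.635 -0.245 -0.733
outer loop
vertex 1.666 -2.865 -2.082
vertex 1.004 -3.353 -1.345
vertex 0.87 -2.283 -1.586
endloop
endfacet
facet normal 0.410 0.221 -0.885
outer loop
vertex 2.622 -2.633 -1.581
vertex 1.666 -2.865 -2.082
vertex 1.87 -1.839 -1.731
endloop
endfacet
facet normal -0.560 -0.449 -0.697
outer loop
vertex 1.532 2.155 -3.999
vertex 0.22 3.406 -3.751
vertex 2.085 2.92 -4.936
endloop
endfacet
facet normal 0.717 -0.684 -0.135
outer loop
vertex 2.7 3.414 -4.169
vertex 1.532 2.155 -3.999
vertex 2.085 2.92 -4.936
endloop
endfacet
facet normal -0.560 -0.449 -0.697
outer loop
vertex 2.085 2.92 -4.936
vertex 0.22 3.406 -3.751
vertex 0.773 4.171 -4.688
endloop
endfacet
facet normal 0.416 0.576 -0.704
outer loop
vertex 0.773 4.171 -4.688
vertex 2.7 3.414 -4.169
vertex 2.085 2.92 -4.936
endloop
endfacet
facet normal -0.416 -0.576 0.704
outer loop
vertex 1.532 2.155 -3.999
vertex 0.835 3.9 -2.984
vertex 0.22 3.406 -3.751
endloop
endfacet
facet normal 0.717 -0.684 -0.135
outer loop
vertex 2.147 2.649 -3.232
vertex 1.532 2.155 -3.999
vertex 2.7 3.414 -4.169
endloop
endfacet
facet normal -0.416 -0.576 0.704
outer loop
vertex 2.147 2.649 -3.232
vertex 0.835 3.9 -2.984
vertex 1.532 2.155 -3.999
endloop
endfacet
facet normal -0.717 0.684 0.135
outer loop
vertex 0.22 3.406 -3.751
vertex 0.835 3.9 -2.984
vertex 0.773 4.171 -4.688
endloop
endfacet
facet normal 0.416 0.576 -0.704
outer loop
vertex 1.388 4.665 -3.921
vertex 2.7 3.414 -4.169
vertex 0.773 4.171 -4.688
endloop
endfacet
facet normal -0.717 0.684 0.135
outer loop
vertex 0.773 4.171 -4.688
vertex 0.835 3.9 -2.984
vertex 1.388 4.665 -3.921
endloop
endfacet
facet normal 0.560 0.449 0.697
outer loop
vertex 1.388 4.665 -3.921
vertex 2.147 2.649 -3.232
vertex 2.7 3.414 -4.169
endloop
endfacet
facet normal 0.560 0.449 0.697
outer loop
vertex 0.835 3.9 -2.984
vertex 2.147 2.649 -3.232
vertex 1.388 4.665 -3.921
endloop
endfacet

endsolid
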